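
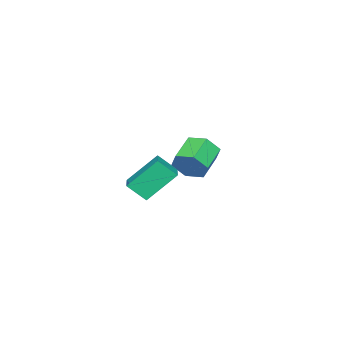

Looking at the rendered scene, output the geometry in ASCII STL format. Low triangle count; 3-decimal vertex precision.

solid 
facet normal -0.489 0.506 0.711
outer loop
vertex 2.973 -1.607 1.811
vertex 3.789 -1.08 1.998
vertex 2.693 -0.935 1.14
endloop
endfacet
facet normal -0.825 -0.533 -0.189
outer loop
vertex 3.491 -1.76 -0.018
vertex 2.973 -1.607 1.811
vertex 2.693 -0.935 1.14
endloop
endfacet
facet normal -0.489 0.506 0.710
outer loop
vertex 2.693 -0.935 1.14
vertex 3.789 -1.08 1.998
vertex 3.51 -0.408 1.327
endloop
endfacet
facet normal -0.282 0.679 -0.678
outer loop
vertex 3.51 -0.408 1.327
vertex 3.491 -1.76 -0.018
vertex 2.693 -0.935 1.14
endloop
endfacet
facet normal 0.283 -0.678 0.678
outer loop
vertex 2.973 -1.607 1.811
vertex 4.587 -1.905 0.84
vertex 3.789 -1.08 1.998
endloop
endfacet
facet normal -0.825 -0.532 -0.189
outer loop
vertex 3.77 -2.432 0.653
vertex 2.973 -1.607 1.811
vertex 3.491 -1.76 -0.018
endloop
endfacet
facet normal 0.283 -0.679 0.678
outer loop
vertex 3.77 -2.432 0.653
vertex 4.587 -1.905 0.84
vertex 2.973 -1.607 1.811
endloop
endfacet
facet normal 0.825 0.532 0.190
outer loop
vertex 3.789 -1.08 1.998
vertex 4.587 -1.905 0.84
vertex 3.51 -0.408 1.327
endloop
endfacet
facet normal -0.283 0.678 -0.678
outer loop
vertex 4.307 -1.233 0.169
vertex 3.491 -1.76 -0.018
vertex 3.51 -0.408 1.327
endloop
endfacet
facet normal 0.825 0.532 0.189
outer loop
vertex 3.51 -0.408 1.327
vertex 4.587 -1.905 0.84
vertex 4.307 -1.233 0.169
endloop
endfacet
facet normal 0.490 -0.506 -0.710
outer loop
vertex 4.307 -1.233 0.169
vertex 3.77 -2.432 0.653
vertex 3.491 -1.76 -0.018
endloop
endfacet
facet normal 0.489 -0.506 -0.711
outer loop
vertex 4.587 -1.905 0.84
vertex 3.77 -2.432 0.653
vertex 4.307 -1.233 0.169
endloop
endfacet
facet normal 0.919 0.123 -0.375
outer loop
vertex 0.064 -1.837 0.473
vertex -0.168 -2.17 -0.205
vertex -0.232 -1.388 -0.106
endloop
endfacet
facet normal 0.122 0.814 0.568
outer loop
vertex 0.064 -1.837 0.473
vertex -0.232 -1.388 -0.106
vertex -1.141 -1.998 0.963
endloop
endfacet
facet normal 0.123 0.814 0.568
outer loop
vertex -1.141 -1.998 0.963
vertex -0.232 -1.388 -0.106
vertex -1.436 -1.549 0.384
endloop
endfacet
facet normal -0.920 -0.123 0.373
outer loop
vertex -1.141 -1.998 0.963
vertex -1.436 -1.549 0.384
vertex -1.372 -2.33 0.285
endloop
endfacet
facet normal 0.920 0.123 -0.373
outer loop
vertex -0.232 -1.388 -0.106
vertex -0.168 -2.17 -0.205
vertex -0.463 -1.721 -0.784
endloop
endfacet
facet normal -0.263 0.898 -0.352
outer loop
vertex -0.232 -1.388 -0.106
vertex -0.463 -1.721 -0.784
vertex -1.436 -1.549 0.384
endloop
endfacet
facet normal -0.263 0.899 -0.351
outer loop
vertex -1.436 -1.549 0.384
vertex -0.463 -1.721 -0.784
vertex -1.668 -1.882 -0.294
endloop
endfacet
facet normal -0.919 -0.123 0.375
outer loop
vertex -1.436 -1.549 0.384
vertex -1.668 -1.882 -0.294
vertex -1.372 -2.33 0.285
endloop
endfacet
facet normal 0.920 0.123 -0.373
outer loop
vertex -0.463 -1.721 -0.784
vertex -0.168 -2.17 -0.205
vertex -0.399 -2.502 -0.883
endloop
endfacet
facet normal -0.385 0.085 -0.919
outer loop
vertex -0.463 -1.721 -0.784
vertex -0.399 -2.502 -0.883
vertex -1.668 -1.882 -0.294
endloop
endfacet
facet normal -0.385 0.085 -0.919
outer loop
vertex -1.668 -1.882 -0.294
vertex -0.399 -2.502 -0.883
vertex -1.604 -2.663 -0.393
endloop
endfacet
facet normal -0.919 -0.123 0.375
outer loop
vertex -1.668 -1.882 -0.294
vertex -1.604 -2.663 -0.393
vertex -1.372 -2.33 0.285
endloop
endfacet
facet normal 0.920 0.123 -0.373
outer loop
vertex -0.399 -2.502 -0.883
vertex -0.168 -2.17 -0.205
vertex -0.104 -2.951 -0.304
endloop
endfacet
facet normal -0.122 -0.814 -0.568
outer loop
vertex -0.399 -2.502 -0.883
vertex -0.104 -2.951 -0.304
vertex -1.604 -2.663 -0.393
endloop
endfacet
facet normal -0.122 -0.814 -0.568
outer loop
vertex -1.604 -2.663 -0.393
vertex -0.104 -2.951 -0.304
vertex -1.308 -3.112 0.186
endloop
endfacet
facet normal -0.919 -0.123 0.375
outer loop
vertex -1.604 -2.663 -0.393
vertex -1.308 -3.112 0.186
vertex -1.372 -2.33 0.285
endloop
endfacet
facet normal 0.919 0.123 -0.375
outer loop
vertex -0.104 -2.951 -0.304
vertex -0.168 -2.17 -0.205
vertex 0.128 -2.618 0.374
endloop
endfacet
facet normal 0.263 -0.899 0.351
outer loop
vertex -0.104 -2.951 -0.304
vertex 0.128 -2.618 0.374
vertex -1.308 -3.112 0.186
endloop
endfacet
facet normal 0.263 -0.898 0.352
outer loop
vertex -1.308 -3.112 0.186
vertex 0.128 -2.618 0.374
vertex -1.077 -2.779 0.864
endloop
endfacet
facet normal -0.920 -0.123 0.373
outer loop
vertex -1.308 -3.112 0.186
vertex -1.077 -2.779 0.864
vertex -1.372 -2.33 0.285
endloop
endfacet
facet normal 0.919 0.123 -0.375
outer loop
vertex 0.128 -2.618 0.374
vertex -0.168 -2.17 -0.205
vertex 0.064 -1.837 0.473
endloop
endfacet
facet normal 0.385 -0.085 0.919
outer loop
vertex 0.128 -2.618 0.374
vertex 0.064 -1.837 0.473
vertex -1.077 -2.779 0.864
endloop
endfacet
facet normal 0.385 -0.085 0.919
outer loop
vertex -1.077 -2.779 0.864
vertex 0.064 -1.837 0.473
vertex -1.141 -1.998 0.963
endloop
endfacet
facet normal -0.920 -0.123 0.373
outer loop
vertex -1.077 -2.779 0.864
vertex -1.141 -1.998 0.963
vertex -1.372 -2.33 0.285
endloop
endfacet

endsolid


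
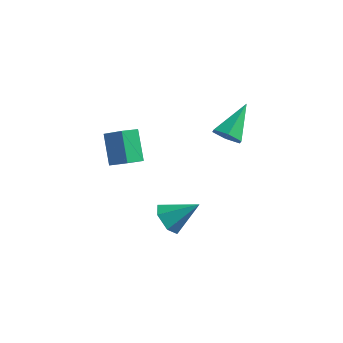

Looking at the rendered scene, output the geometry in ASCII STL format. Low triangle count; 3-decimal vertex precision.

solid 
facet normal -0.105 -0.810 -0.577
outer loop
vertex 3.4 1.554 1.573
vertex 3.106 2.042 0.942
vertex 3.939 1.888 1.007
endloop
endfacet
facet normal 0.759 -0.154 0.632
outer loop
vertex 3.4 1.554 1.573
vertex 3.939 1.888 1.007
vertex 3.334 3.798 2.198
endloop
endfacet
facet normal -0.104 -0.809 -0.579
outer loop
vertex 3.939 1.888 1.007
vertex 3.106 2.042 0.942
vertex 3.645 2.377 0.377
endloop
endfacet
facet normal 0.917 0.375 -0.136
outer loop
vertex 3.939 1.888 1.007
vertex 3.645 2.377 0.377
vertex 3.334 3.798 2.198
endloop
endfacet
facet normal -0.104 -0.809 -0.579
outer loop
vertex 3.645 2.377 0.377
vertex 3.106 2.042 0.942
vertex 2.812 2.531 0.312
endloop
endfacet
facet normal 0.191 0.789 -0.583
outer loop
vertex 3.645 2.377 0.377
vertex 2.812 2.531 0.312
vertex 3.334 3.798 2.198
endloop
endfacet
facet normal -0.106 -0.809 -0.578
outer loop
vertex 2.812 2.531 0.312
vertex 3.106 2.042 0.942
vertex 2.273 2.197 0.878
endloop
endfacet
facet normal -0.692 0.674 -0.261
outer loop
vertex 2.812 2.531 0.312
vertex 2.273 2.197 0.878
vertex 3.334 3.798 2.198
endloop
endfacet
facet normal -0.106 -0.809 -0.578
outer loop
vertex 2.273 2.197 0.878
vertex 3.106 2.042 0.942
vertex 2.567 1.708 1.508
endloop
endfacet
facet normal -0.849 0.144 0.508
outer loop
vertex 2.273 2.197 0.878
vertex 2.567 1.708 1.508
vertex 3.334 3.798 2.198
endloop
endfacet
facet normal -0.105 -0.810 -0.577
outer loop
vertex 2.567 1.708 1.508
vertex 3.106 2.042 0.942
vertex 3.4 1.554 1.573
endloop
endfacet
facet normal -0.124 -0.270 0.955
outer loop
vertex 2.567 1.708 1.508
vertex 3.4 1.554 1.573
vertex 3.334 3.798 2.198
endloop
endfacet
facet normal -0.715 -0.405 -0.570
outer loop
vertex 1.893 -0.881 -4.68
vertex 1.229 -0.602 -4.046
vertex 1.476 -0.021 -4.769
endloop
endfacet
facet normal 0.791 0.330 -0.516
outer loop
vertex 1.893 -0.881 -4.68
vertex 1.476 -0.021 -4.769
vertex 2.571 0.162 -2.974
endloop
endfacet
facet normal -0.714 -0.407 -0.570
outer loop
vertex 1.476 -0.021 -4.769
vertex 1.229 -0.602 -4.046
vertex 0.811 0.258 -4.136
endloop
endfacet
facet normal 0.195 0.957 -0.217
outer loop
vertex 1.476 -0.021 -4.769
vertex 0.811 0.258 -4.136
vertex 2.571 0.162 -2.974
endloop
endfacet
facet normal -0.714 -0.407 -0.570
outer loop
vertex 0.811 0.258 -4.136
vertex 1.229 -0.602 -4.046
vertex 0.564 -0.322 -3.412
endloop
endfacet
facet normal -0.306 0.791 0.529
outer loop
vertex 0.811 0.258 -4.136
vertex 0.564 -0.322 -3.412
vertex 2.571 0.162 -2.974
endloop
endfacet
facet normal -0.714 -0.406 -0.570
outer loop
vertex 0.564 -0.322 -3.412
vertex 1.229 -0.602 -4.046
vertex 0.981 -1.182 -3.322
endloop
endfacet
facet normal -0.213 -0.001 0.977
outer loop
vertex 0.564 -0.322 -3.412
vertex 0.981 -1.182 -3.322
vertex 2.571 0.162 -2.974
endloop
endfacet
facet normal -0.714 -0.406 -0.570
outer loop
vertex 0.981 -1.182 -3.322
vertex 1.229 -0.602 -4.046
vertex 1.646 -1.462 -3.956
endloop
endfacet
facet normal 0.382 -0.628 0.678
outer loop
vertex 0.981 -1.182 -3.322
vertex 1.646 -1.462 -3.956
vertex 2.571 0.162 -2.974
endloop
endfacet
facet normal -0.715 -0.406 -0.570
outer loop
vertex 1.646 -1.462 -3.956
vertex 1.229 -0.602 -4.046
vertex 1.893 -0.881 -4.68
endloop
endfacet
facet normal 0.884 -0.462 -0.069
outer loop
vertex 1.646 -1.462 -3.956
vertex 1.893 -0.881 -4.68
vertex 2.571 0.162 -2.974
endloop
endfacet
facet normal -0.768 0.230 -0.598
outer loop
vertex -1.464 -1.847 2.379
vertex -1.017 -1.081 2.1
vertex -0.707 -2.775 1.049
endloop
endfacet
facet normal -0.482 -0.823 0.300
outer loop
vertex 0.437 -3.119 1.94
vertex -1.464 -1.847 2.379
vertex -0.707 -2.775 1.049
endloop
endfacet
facet normal -0.767 0.231 -0.598
outer loop
vertex -0.707 -2.775 1.049
vertex -1.017 -1.081 2.1
vertex -0.259 -2.009 0.77
endloop
endfacet
facet normal 0.423 -0.518 -0.743
outer loop
vertex -0.259 -2.009 0.77
vertex 0.437 -3.119 1.94
vertex -0.707 -2.775 1.049
endloop
endfacet
facet normal -0.423 0.518 0.743
outer loop
vertex -1.464 -1.847 2.379
vertex 0.127 -1.425 2.991
vertex -1.017 -1.081 2.1
endloop
endfacet
facet normal -0.482 -0.823 0.300
outer loop
vertex -0.321 -2.191 3.27
vertex -1.464 -1.847 2.379
vertex 0.437 -3.119 1.94
endloop
endfacet
facet normal -0.423 0.518 0.743
outer loop
vertex -0.321 -2.191 3.27
vertex 0.127 -1.425 2.991
vertex -1.464 -1.847 2.379
endloop
endfacet
facet normal 0.481 0.823 -0.300
outer loop
vertex -1.017 -1.081 2.1
vertex 0.127 -1.425 2.991
vertex -0.259 -2.009 0.77
endloop
endfacet
facet normal 0.424 -0.518 -0.743
outer loop
vertex 0.884 -2.353 1.661
vertex 0.437 -3.119 1.94
vertex -0.259 -2.009 0.77
endloop
endfacet
facet normal 0.482 0.823 -0.300
outer loop
vertex -0.259 -2.009 0.77
vertex 0.127 -1.425 2.991
vertex 0.884 -2.353 1.661
endloop
endfacet
facet normal 0.768 -0.230 0.598
outer loop
vertex 0.884 -2.353 1.661
vertex -0.321 -2.191 3.27
vertex 0.437 -3.119 1.94
endloop
endfacet
facet normal 0.767 -0.231 0.598
outer loop
vertex 0.127 -1.425 2.991
vertex -0.321 -2.191 3.27
vertex 0.884 -2.353 1.661
endloop
endfacet

endsolid


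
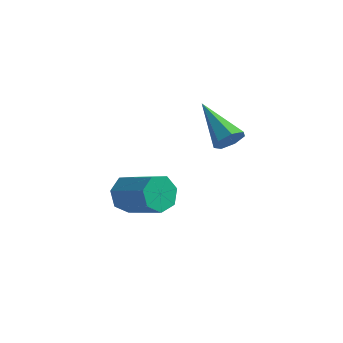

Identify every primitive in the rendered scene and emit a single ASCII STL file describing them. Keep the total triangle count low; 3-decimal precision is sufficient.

solid 
facet normal 0.754 -0.450 -0.479
outer loop
vertex 0.078 0.416 1.509
vertex -0.128 0.71 0.908
vertex 0.322 0.958 1.384
endloop
endfacet
facet normal 0.290 0.089 0.953
outer loop
vertex 0.078 0.416 1.509
vertex 0.322 0.958 1.384
vertex -1.772 1.69 1.952
endloop
endfacet
facet normal 0.754 -0.450 -0.478
outer loop
vertex 0.322 0.958 1.384
vertex -0.128 0.71 0.908
vertex 0.227 1.313 0.9
endloop
endfacet
facet normal 0.403 0.774 0.489
outer loop
vertex 0.322 0.958 1.384
vertex 0.227 1.313 0.9
vertex -1.772 1.69 1.952
endloop
endfacet
facet normal 0.754 -0.450 -0.479
outer loop
vertex 0.227 1.313 0.9
vertex -0.128 0.71 0.908
vertex -0.135 1.214 0.423
endloop
endfacet
facet normal 0.055 0.969 -0.243
outer loop
vertex 0.227 1.313 0.9
vertex -0.135 1.214 0.423
vertex -1.772 1.69 1.952
endloop
endfacet
facet normal 0.753 -0.450 -0.479
outer loop
vertex -0.135 1.214 0.423
vertex -0.128 0.71 0.908
vertex -0.492 0.736 0.311
endloop
endfacet
facet normal -0.492 0.529 -0.691
outer loop
vertex -0.135 1.214 0.423
vertex -0.492 0.736 0.311
vertex -1.772 1.69 1.952
endloop
endfacet
facet normal 0.754 -0.449 -0.479
outer loop
vertex -0.492 0.736 0.311
vertex -0.128 0.71 0.908
vertex -0.575 0.237 0.648
endloop
endfacet
facet normal -0.827 -0.214 -0.520
outer loop
vertex -0.492 0.736 0.311
vertex -0.575 0.237 0.648
vertex -1.772 1.69 1.952
endloop
endfacet
facet normal 0.754 -0.450 -0.478
outer loop
vertex -0.575 0.237 0.648
vertex -0.128 0.71 0.908
vertex -0.321 0.095 1.182
endloop
endfacet
facet normal -0.696 -0.703 0.144
outer loop
vertex -0.575 0.237 0.648
vertex -0.321 0.095 1.182
vertex -1.772 1.69 1.952
endloop
endfacet
facet normal 0.754 -0.450 -0.479
outer loop
vertex -0.321 0.095 1.182
vertex -0.128 0.71 0.908
vertex 0.078 0.416 1.509
endloop
endfacet
facet normal -0.199 -0.567 0.799
outer loop
vertex -0.321 0.095 1.182
vertex 0.078 0.416 1.509
vertex -1.772 1.69 1.952
endloop
endfacet
facet normal -0.857 0.250 -0.450
outer loop
vertex -4.424 0.535 -4.579
vertex -4.688 0.98 -3.83
vertex -4.221 1.297 -4.543
endloop
endfacet
facet normal 0.445 -0.077 -0.892
outer loop
vertex -4.424 0.535 -4.579
vertex -4.221 1.297 -4.543
vertex -2.709 0.036 -3.68
endloop
endfacet
facet normal 0.445 -0.077 -0.892
outer loop
vertex -2.709 0.036 -3.68
vertex -4.221 1.297 -4.543
vertex -2.506 0.798 -3.644
endloop
endfacet
facet normal 0.858 -0.250 0.449
outer loop
vertex -2.709 0.036 -3.68
vertex -2.506 0.798 -3.644
vertex -2.972 0.48 -2.93
endloop
endfacet
facet normal -0.857 0.250 -0.450
outer loop
vertex -4.221 1.297 -4.543
vertex -4.688 0.98 -3.83
vertex -4.369 1.82 -3.971
endloop
endfacet
facet normal 0.479 0.706 -0.522
outer loop
vertex -4.221 1.297 -4.543
vertex -4.369 1.82 -3.971
vertex -2.506 0.798 -3.644
endloop
endfacet
facet normal 0.479 0.706 -0.521
outer loop
vertex -2.506 0.798 -3.644
vertex -4.369 1.82 -3.971
vertex -2.654 1.321 -3.071
endloop
endfacet
facet normal 0.858 -0.249 0.449
outer loop
vertex -2.506 0.798 -3.644
vertex -2.654 1.321 -3.071
vertex -2.972 0.48 -2.93
endloop
endfacet
facet normal -0.858 0.250 -0.449
outer loop
vertex -4.369 1.82 -3.971
vertex -4.688 0.98 -3.83
vertex -4.757 1.71 -3.292
endloop
endfacet
facet normal 0.152 0.958 0.242
outer loop
vertex -4.369 1.82 -3.971
vertex -4.757 1.71 -3.292
vertex -2.654 1.321 -3.071
endloop
endfacet
facet normal 0.152 0.958 0.242
outer loop
vertex -2.654 1.321 -3.071
vertex -4.757 1.71 -3.292
vertex -3.042 1.211 -2.392
endloop
endfacet
facet normal 0.858 -0.249 0.450
outer loop
vertex -2.654 1.321 -3.071
vertex -3.042 1.211 -2.392
vertex -2.972 0.48 -2.93
endloop
endfacet
facet normal -0.858 0.250 -0.449
outer loop
vertex -4.757 1.71 -3.292
vertex -4.688 0.98 -3.83
vertex -5.093 1.05 -3.018
endloop
endfacet
facet normal -0.290 0.489 0.823
outer loop
vertex -4.757 1.71 -3.292
vertex -5.093 1.05 -3.018
vertex -3.042 1.211 -2.392
endloop
endfacet
facet normal -0.290 0.488 0.824
outer loop
vertex -3.042 1.211 -2.392
vertex -5.093 1.05 -3.018
vertex -3.377 0.551 -2.119
endloop
endfacet
facet normal 0.858 -0.249 0.450
outer loop
vertex -3.042 1.211 -2.392
vertex -3.377 0.551 -2.119
vertex -2.972 0.48 -2.93
endloop
endfacet
facet normal -0.858 0.249 -0.449
outer loop
vertex -5.093 1.05 -3.018
vertex -4.688 0.98 -3.83
vertex -5.123 0.337 -3.355
endloop
endfacet
facet normal -0.513 -0.349 0.784
outer loop
vertex -5.093 1.05 -3.018
vertex -5.123 0.337 -3.355
vertex -3.377 0.551 -2.119
endloop
endfacet
facet normal -0.513 -0.349 0.785
outer loop
vertex -3.377 0.551 -2.119
vertex -5.123 0.337 -3.355
vertex -3.408 -0.162 -2.456
endloop
endfacet
facet normal 0.857 -0.250 0.450
outer loop
vertex -3.377 0.551 -2.119
vertex -3.408 -0.162 -2.456
vertex -2.972 0.48 -2.93
endloop
endfacet
facet normal -0.858 0.249 -0.449
outer loop
vertex -5.123 0.337 -3.355
vertex -4.688 0.98 -3.83
vertex -4.826 0.107 -4.05
endloop
endfacet
facet normal -0.350 -0.924 0.156
outer loop
vertex -5.123 0.337 -3.355
vertex -4.826 0.107 -4.05
vertex -3.408 -0.162 -2.456
endloop
endfacet
facet normal -0.350 -0.924 0.156
outer loop
vertex -3.408 -0.162 -2.456
vertex -4.826 0.107 -4.05
vertex -3.111 -0.392 -3.151
endloop
endfacet
facet normal 0.857 -0.251 0.449
outer loop
vertex -3.408 -0.162 -2.456
vertex -3.111 -0.392 -3.151
vertex -2.972 0.48 -2.93
endloop
endfacet
facet normal -0.858 0.249 -0.450
outer loop
vertex -4.826 0.107 -4.05
vertex -4.688 0.98 -3.83
vertex -4.424 0.535 -4.579
endloop
endfacet
facet normal 0.076 -0.803 -0.591
outer loop
vertex -4.826 0.107 -4.05
vertex -4.424 0.535 -4.579
vertex -3.111 -0.392 -3.151
endloop
endfacet
facet normal 0.076 -0.803 -0.591
outer loop
vertex -3.111 -0.392 -3.151
vertex -4.424 0.535 -4.579
vertex -2.709 0.036 -3.68
endloop
endfacet
facet normal 0.858 -0.251 0.449
outer loop
vertex -3.111 -0.392 -3.151
vertex -2.709 0.036 -3.68
vertex -2.972 0.48 -2.93
endloop
endfacet

endsolid


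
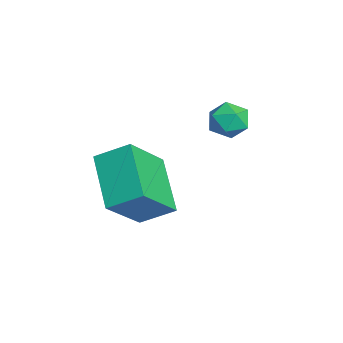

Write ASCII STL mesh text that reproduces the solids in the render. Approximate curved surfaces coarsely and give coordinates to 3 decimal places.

solid 
facet normal -0.599 0.451 0.661
outer loop
vertex 0.773 1.014 -3.159
vertex 1.14 0.798 -2.679
vertex 1.267 1.365 -2.951
endloop
endfacet
facet normal -0.591 0.806 0.043
outer loop
vertex 0.773 1.014 -3.159
vertex 1.267 1.365 -2.951
vertex 1.152 1.314 -3.58
endloop
endfacet
facet normal -0.806 0.358 -0.470
outer loop
vertex 0.773 1.014 -3.159
vertex 1.152 1.314 -3.58
vertex 0.954 0.715 -3.697
endloop
endfacet
facet normal -0.948 -0.271 -0.168
outer loop
vertex 0.773 1.014 -3.159
vertex 0.954 0.715 -3.697
vertex 0.946 0.397 -3.14
endloop
endfacet
facet normal -0.820 -0.214 0.531
outer loop
vertex 0.773 1.014 -3.159
vertex 0.946 0.397 -3.14
vertex 1.14 0.798 -2.679
endloop
endfacet
facet normal 0.086 0.992 -0.096
outer loop
vertex 1.152 1.314 -3.58
vertex 1.267 1.365 -2.951
vertex 1.754 1.283 -3.36
endloop
endfacet
facet normal 0.070 0.419 0.905
outer loop
vertex 1.267 1.365 -2.951
vertex 1.14 0.798 -2.679
vertex 1.746 0.965 -2.803
endloop
endfacet
facet normal -0.288 -0.659 0.695
outer loop
vertex 1.14 0.798 -2.679
vertex 0.946 0.397 -3.14
vertex 1.548 0.366 -2.92
endloop
endfacet
facet normal -0.493 -0.752 -0.437
outer loop
vertex 0.946 0.397 -3.14
vertex 0.954 0.715 -3.697
vertex 1.433 0.315 -3.549
endloop
endfacet
facet normal -0.263 0.268 -0.927
outer loop
vertex 0.954 0.715 -3.697
vertex 1.152 1.314 -3.58
vertex 1.56 0.882 -3.821
endloop
endfacet
facet normal 0.948 0.271 0.168
outer loop
vertex 1.927 0.666 -3.341
vertex 1.754 1.283 -3.36
vertex 1.746 0.965 -2.803
endloop
endfacet
facet normal 0.806 -0.358 0.470
outer loop
vertex 1.927 0.666 -3.341
vertex 1.746 0.965 -2.803
vertex 1.548 0.366 -2.92
endloop
endfacet
facet normal 0.591 -0.806 -0.043
outer loop
vertex 1.927 0.666 -3.341
vertex 1.548 0.366 -2.92
vertex 1.433 0.315 -3.549
endloop
endfacet
facet normal 0.599 -0.451 -0.661
outer loop
vertex 1.927 0.666 -3.341
vertex 1.433 0.315 -3.549
vertex 1.56 0.882 -3.821
endloop
endfacet
facet normal 0.820 0.214 -0.531
outer loop
vertex 1.927 0.666 -3.341
vertex 1.56 0.882 -3.821
vertex 1.754 1.283 -3.36
endloop
endfacet
facet normal 0.493 0.752 0.437
outer loop
vertex 1.746 0.965 -2.803
vertex 1.754 1.283 -3.36
vertex 1.267 1.365 -2.951
endloop
endfacet
facet normal 0.263 -0.268 0.927
outer loop
vertex 1.548 0.366 -2.92
vertex 1.746 0.965 -2.803
vertex 1.14 0.798 -2.679
endloop
endfacet
facet normal -0.086 -0.992 0.096
outer loop
vertex 1.433 0.315 -3.549
vertex 1.548 0.366 -2.92
vertex 0.946 0.397 -3.14
endloop
endfacet
facet normal -0.070 -0.419 -0.905
outer loop
vertex 1.56 0.882 -3.821
vertex 1.433 0.315 -3.549
vertex 0.954 0.715 -3.697
endloop
endfacet
facet normal 0.288 0.659 -0.695
outer loop
vertex 1.754 1.283 -3.36
vertex 1.56 0.882 -3.821
vertex 1.152 1.314 -3.58
endloop
endfacet
facet normal -0.489 0.546 -0.680
outer loop
vertex 2.688 -1.076 -3.801
vertex 4.181 -0.935 -4.76
vertex 2.429 -1.977 -4.338
endloop
endfacet
facet normal -0.839 -0.079 0.538
outer loop
vertex 3.259 -2.905 -3.18
vertex 2.688 -1.076 -3.801
vertex 2.429 -1.977 -4.338
endloop
endfacet
facet normal -0.488 0.546 -0.681
outer loop
vertex 2.429 -1.977 -4.338
vertex 4.181 -0.935 -4.76
vertex 3.922 -1.836 -5.296
endloop
endfacet
facet normal -0.240 -0.834 -0.497
outer loop
vertex 3.922 -1.836 -5.296
vertex 3.259 -2.905 -3.18
vertex 2.429 -1.977 -4.338
endloop
endfacet
facet normal 0.240 0.834 0.496
outer loop
vertex 2.688 -1.076 -3.801
vertex 5.011 -1.863 -3.602
vertex 4.181 -0.935 -4.76
endloop
endfacet
facet normal -0.839 -0.079 0.538
outer loop
vertex 3.518 -2.004 -2.644
vertex 2.688 -1.076 -3.801
vertex 3.259 -2.905 -3.18
endloop
endfacet
facet normal 0.240 0.834 0.497
outer loop
vertex 3.518 -2.004 -2.644
vertex 5.011 -1.863 -3.602
vertex 2.688 -1.076 -3.801
endloop
endfacet
facet normal 0.839 0.079 -0.538
outer loop
vertex 4.181 -0.935 -4.76
vertex 5.011 -1.863 -3.602
vertex 3.922 -1.836 -5.296
endloop
endfacet
facet normal -0.240 -0.834 -0.497
outer loop
vertex 4.752 -2.764 -4.139
vertex 3.259 -2.905 -3.18
vertex 3.922 -1.836 -5.296
endloop
endfacet
facet normal 0.839 0.080 -0.538
outer loop
vertex 3.922 -1.836 -5.296
vertex 5.011 -1.863 -3.602
vertex 4.752 -2.764 -4.139
endloop
endfacet
facet normal 0.489 -0.546 0.681
outer loop
vertex 4.752 -2.764 -4.139
vertex 3.518 -2.004 -2.644
vertex 3.259 -2.905 -3.18
endloop
endfacet
facet normal 0.488 -0.546 0.681
outer loop
vertex 5.011 -1.863 -3.602
vertex 3.518 -2.004 -2.644
vertex 4.752 -2.764 -4.139
endloop
endfacet

endsolid


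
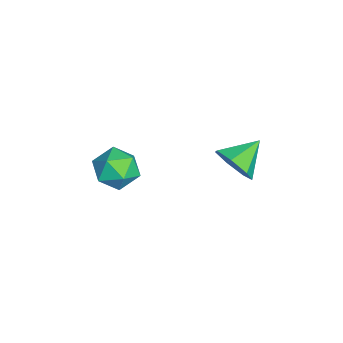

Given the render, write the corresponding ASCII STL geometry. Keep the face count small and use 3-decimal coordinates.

solid 
facet normal 0.585 -0.672 -0.454
outer loop
vertex 0.05 2.158 -0.663
vertex -0.479 2.252 -1.483
vertex 0.315 2.756 -1.206
endloop
endfacet
facet normal 0.351 0.539 0.765
outer loop
vertex 0.05 2.158 -0.663
vertex 0.315 2.756 -1.206
vertex -1.361 3.268 -0.797
endloop
endfacet
facet normal 0.585 -0.672 -0.454
outer loop
vertex 0.315 2.756 -1.206
vertex -0.479 2.252 -1.483
vertex -0.017 2.975 -1.958
endloop
endfacet
facet normal 0.319 0.938 0.132
outer loop
vertex 0.315 2.756 -1.206
vertex -0.017 2.975 -1.958
vertex -1.361 3.268 -0.797
endloop
endfacet
facet normal 0.585 -0.672 -0.454
outer loop
vertex -0.017 2.975 -1.958
vertex -0.479 2.252 -1.483
vertex -0.697 2.65 -2.352
endloop
endfacet
facet normal -0.176 0.887 -0.428
outer loop
vertex -0.017 2.975 -1.958
vertex -0.697 2.65 -2.352
vertex -1.361 3.268 -0.797
endloop
endfacet
facet normal 0.584 -0.673 -0.455
outer loop
vertex -0.697 2.65 -2.352
vertex -0.479 2.252 -1.483
vertex -1.213 2.026 -2.091
endloop
endfacet
facet normal -0.761 0.423 -0.493
outer loop
vertex -0.697 2.65 -2.352
vertex -1.213 2.026 -2.091
vertex -1.361 3.268 -0.797
endloop
endfacet
facet normal 0.584 -0.672 -0.455
outer loop
vertex -1.213 2.026 -2.091
vertex -0.479 2.252 -1.483
vertex -1.176 1.572 -1.373
endloop
endfacet
facet normal -0.995 -0.104 -0.014
outer loop
vertex -1.213 2.026 -2.091
vertex -1.176 1.572 -1.373
vertex -1.361 3.268 -0.797
endloop
endfacet
facet normal 0.584 -0.673 -0.454
outer loop
vertex -1.176 1.572 -1.373
vertex -0.479 2.252 -1.483
vertex -0.614 1.631 -0.737
endloop
endfacet
facet normal -0.702 -0.297 0.648
outer loop
vertex -1.176 1.572 -1.373
vertex -0.614 1.631 -0.737
vertex -1.361 3.268 -0.797
endloop
endfacet
facet normal 0.584 -0.673 -0.454
outer loop
vertex -0.614 1.631 -0.737
vertex -0.479 2.252 -1.483
vertex 0.05 2.158 -0.663
endloop
endfacet
facet normal -0.103 -0.010 0.995
outer loop
vertex -0.614 1.631 -0.737
vertex 0.05 2.158 -0.663
vertex -1.361 3.268 -0.797
endloop
endfacet
facet normal -0.083 0.078 0.993
outer loop
vertex -0.036 -1.515 -0.659
vertex -0.711 -2.28 -0.656
vertex 0.285 -2.477 -0.557
endloop
endfacet
facet normal 0.569 0.272 0.776
outer loop
vertex -0.036 -1.515 -0.659
vertex 0.285 -2.477 -0.557
vertex 0.796 -1.83 -1.158
endloop
endfacet
facet normal 0.495 0.810 0.314
outer loop
vertex -0.036 -1.515 -0.659
vertex 0.796 -1.83 -1.158
vertex 0.115 -1.232 -1.627
endloop
endfacet
facet normal -0.201 0.948 0.246
outer loop
vertex -0.036 -1.515 -0.659
vertex 0.115 -1.232 -1.627
vertex -0.816 -1.51 -1.317
endloop
endfacet
facet normal -0.558 0.495 0.666
outer loop
vertex -0.036 -1.515 -0.659
vertex -0.816 -1.51 -1.317
vertex -0.711 -2.28 -0.656
endloop
endfacet
facet normal 0.859 -0.280 0.429
outer loop
vertex 0.796 -1.83 -1.158
vertex 0.285 -2.477 -0.557
vertex 0.636 -2.79 -1.463
endloop
endfacet
facet normal -0.195 -0.595 0.780
outer loop
vertex 0.285 -2.477 -0.557
vertex -0.711 -2.28 -0.656
vertex -0.295 -3.068 -1.153
endloop
endfacet
facet normal -0.965 0.082 0.249
outer loop
vertex -0.711 -2.28 -0.656
vertex -0.816 -1.51 -1.317
vertex -0.976 -2.47 -1.622
endloop
endfacet
facet normal -0.387 0.815 -0.431
outer loop
vertex -0.816 -1.51 -1.317
vertex 0.115 -1.232 -1.627
vertex -0.465 -1.823 -2.223
endloop
endfacet
facet normal 0.740 0.592 -0.319
outer loop
vertex 0.115 -1.232 -1.627
vertex 0.796 -1.83 -1.158
vertex 0.531 -2.02 -2.124
endloop
endfacet
facet normal 0.201 -0.948 -0.246
outer loop
vertex -0.144 -2.785 -2.121
vertex 0.636 -2.79 -1.463
vertex -0.295 -3.068 -1.153
endloop
endfacet
facet normal -0.495 -0.810 -0.314
outer loop
vertex -0.144 -2.785 -2.121
vertex -0.295 -3.068 -1.153
vertex -0.976 -2.47 -1.622
endloop
endfacet
facet normal -0.569 -0.272 -0.776
outer loop
vertex -0.144 -2.785 -2.121
vertex -0.976 -2.47 -1.622
vertex -0.465 -1.823 -2.223
endloop
endfacet
facet normal 0.083 -0.078 -0.993
outer loop
vertex -0.144 -2.785 -2.121
vertex -0.465 -1.823 -2.223
vertex 0.531 -2.02 -2.124
endloop
endfacet
facet normal 0.558 -0.495 -0.666
outer loop
vertex -0.144 -2.785 -2.121
vertex 0.531 -2.02 -2.124
vertex 0.636 -2.79 -1.463
endloop
endfacet
facet normal 0.387 -0.815 0.431
outer loop
vertex -0.295 -3.068 -1.153
vertex 0.636 -2.79 -1.463
vertex 0.285 -2.477 -0.557
endloop
endfacet
facet normal -0.740 -0.592 0.319
outer loop
vertex -0.976 -2.47 -1.622
vertex -0.295 -3.068 -1.153
vertex -0.711 -2.28 -0.656
endloop
endfacet
facet normal -0.859 0.280 -0.429
outer loop
vertex -0.465 -1.823 -2.223
vertex -0.976 -2.47 -1.622
vertex -0.816 -1.51 -1.317
endloop
endfacet
facet normal 0.195 0.595 -0.780
outer loop
vertex 0.531 -2.02 -2.124
vertex -0.465 -1.823 -2.223
vertex 0.115 -1.232 -1.627
endloop
endfacet
facet normal 0.965 -0.082 -0.249
outer loop
vertex 0.636 -2.79 -1.463
vertex 0.531 -2.02 -2.124
vertex 0.796 -1.83 -1.158
endloop
endfacet

endsolid


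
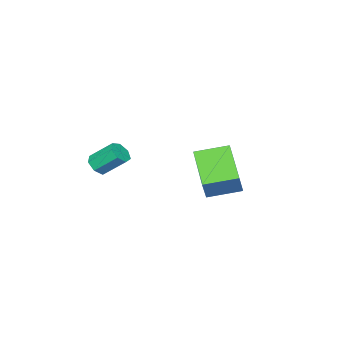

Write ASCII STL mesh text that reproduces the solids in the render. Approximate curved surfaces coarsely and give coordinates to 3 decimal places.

solid 
facet normal 0.319 -0.684 -0.656
outer loop
vertex 1.59 -3.937 0.301
vertex 1.166 -3.871 0.026
vertex 1.611 -3.626 -0.013
endloop
endfacet
facet normal 0.947 0.194 0.255
outer loop
vertex 1.59 -3.937 0.301
vertex 1.611 -3.626 -0.013
vertex 1.219 -3.135 1.068
endloop
endfacet
facet normal 0.947 0.194 0.255
outer loop
vertex 1.219 -3.135 1.068
vertex 1.611 -3.626 -0.013
vertex 1.24 -2.825 0.754
endloop
endfacet
facet normal -0.316 0.686 0.656
outer loop
vertex 1.219 -3.135 1.068
vertex 1.24 -2.825 0.754
vertex 0.794 -3.069 0.794
endloop
endfacet
facet normal 0.320 -0.685 -0.655
outer loop
vertex 1.611 -3.626 -0.013
vertex 1.166 -3.871 0.026
vertex 1.297 -3.5 -0.298
endloop
endfacet
facet normal 0.628 0.670 -0.396
outer loop
vertex 1.611 -3.626 -0.013
vertex 1.297 -3.5 -0.298
vertex 1.24 -2.825 0.754
endloop
endfacet
facet normal 0.629 0.669 -0.395
outer loop
vertex 1.24 -2.825 0.754
vertex 1.297 -3.5 -0.298
vertex 0.926 -2.698 0.469
endloop
endfacet
facet normal -0.317 0.686 0.655
outer loop
vertex 1.24 -2.825 0.754
vertex 0.926 -2.698 0.469
vertex 0.794 -3.069 0.794
endloop
endfacet
facet normal 0.317 -0.685 -0.656
outer loop
vertex 1.297 -3.5 -0.298
vertex 1.166 -3.871 0.026
vertex 0.884 -3.653 -0.338
endloop
endfacet
facet normal -0.165 0.641 -0.750
outer loop
vertex 1.297 -3.5 -0.298
vertex 0.884 -3.653 -0.338
vertex 0.926 -2.698 0.469
endloop
endfacet
facet normal -0.164 0.641 -0.750
outer loop
vertex 0.926 -2.698 0.469
vertex 0.884 -3.653 -0.338
vertex 0.512 -2.851 0.429
endloop
endfacet
facet normal -0.317 0.686 0.655
outer loop
vertex 0.926 -2.698 0.469
vertex 0.512 -2.851 0.429
vertex 0.794 -3.069 0.794
endloop
endfacet
facet normal 0.317 -0.685 -0.656
outer loop
vertex 0.884 -3.653 -0.338
vertex 1.166 -3.871 0.026
vertex 0.683 -3.97 -0.104
endloop
endfacet
facet normal -0.832 0.130 -0.539
outer loop
vertex 0.884 -3.653 -0.338
vertex 0.683 -3.97 -0.104
vertex 0.512 -2.851 0.429
endloop
endfacet
facet normal -0.832 0.130 -0.539
outer loop
vertex 0.512 -2.851 0.429
vertex 0.683 -3.97 -0.104
vertex 0.311 -3.168 0.663
endloop
endfacet
facet normal -0.318 0.685 0.655
outer loop
vertex 0.512 -2.851 0.429
vertex 0.311 -3.168 0.663
vertex 0.794 -3.069 0.794
endloop
endfacet
facet normal 0.317 -0.686 -0.655
outer loop
vertex 0.683 -3.97 -0.104
vertex 1.166 -3.871 0.026
vertex 0.845 -4.212 0.228
endloop
endfacet
facet normal -0.874 -0.479 0.077
outer loop
vertex 0.683 -3.97 -0.104
vertex 0.845 -4.212 0.228
vertex 0.311 -3.168 0.663
endloop
endfacet
facet normal -0.874 -0.480 0.078
outer loop
vertex 0.311 -3.168 0.663
vertex 0.845 -4.212 0.228
vertex 0.474 -3.411 0.995
endloop
endfacet
facet normal -0.318 0.684 0.657
outer loop
vertex 0.311 -3.168 0.663
vertex 0.474 -3.411 0.995
vertex 0.794 -3.069 0.794
endloop
endfacet
facet normal 0.317 -0.686 -0.655
outer loop
vertex 0.845 -4.212 0.228
vertex 1.166 -3.871 0.026
vertex 1.249 -4.198 0.409
endloop
endfacet
facet normal -0.259 -0.728 0.635
outer loop
vertex 0.845 -4.212 0.228
vertex 1.249 -4.198 0.409
vertex 0.474 -3.411 0.995
endloop
endfacet
facet normal -0.258 -0.727 0.636
outer loop
vertex 0.474 -3.411 0.995
vertex 1.249 -4.198 0.409
vertex 0.878 -3.396 1.176
endloop
endfacet
facet normal -0.319 0.684 0.656
outer loop
vertex 0.474 -3.411 0.995
vertex 0.878 -3.396 1.176
vertex 0.794 -3.069 0.794
endloop
endfacet
facet normal 0.318 -0.686 -0.655
outer loop
vertex 1.249 -4.198 0.409
vertex 1.166 -3.871 0.026
vertex 1.59 -3.937 0.301
endloop
endfacet
facet normal 0.554 -0.427 0.715
outer loop
vertex 1.249 -4.198 0.409
vertex 1.59 -3.937 0.301
vertex 0.878 -3.396 1.176
endloop
endfacet
facet normal 0.554 -0.427 0.715
outer loop
vertex 0.878 -3.396 1.176
vertex 1.59 -3.937 0.301
vertex 1.219 -3.135 1.068
endloop
endfacet
facet normal -0.317 0.685 0.656
outer loop
vertex 0.878 -3.396 1.176
vertex 1.219 -3.135 1.068
vertex 0.794 -3.069 0.794
endloop
endfacet
facet normal -0.689 0.693 0.212
outer loop
vertex -4.092 -2.032 -0.262
vertex -2.941 -0.62 -1.135
vertex -4.544 -2.21 -1.148
endloop
endfacet
facet normal -0.570 -0.699 0.431
outer loop
vertex -3.579 -3.18 -1.445
vertex -4.092 -2.032 -0.262
vertex -4.544 -2.21 -1.148
endloop
endfacet
facet normal -0.689 0.693 0.213
outer loop
vertex -4.544 -2.21 -1.148
vertex -2.941 -0.62 -1.135
vertex -3.393 -0.798 -2.02
endloop
endfacet
facet normal -0.447 -0.177 -0.877
outer loop
vertex -3.393 -0.798 -2.02
vertex -3.579 -3.18 -1.445
vertex -4.544 -2.21 -1.148
endloop
endfacet
facet normal 0.448 0.177 0.877
outer loop
vertex -4.092 -2.032 -0.262
vertex -1.976 -1.59 -1.432
vertex -2.941 -0.62 -1.135
endloop
endfacet
facet normal -0.570 -0.699 0.432
outer loop
vertex -3.127 -3.002 -0.56
vertex -4.092 -2.032 -0.262
vertex -3.579 -3.18 -1.445
endloop
endfacet
facet normal 0.448 0.176 0.877
outer loop
vertex -3.127 -3.002 -0.56
vertex -1.976 -1.59 -1.432
vertex -4.092 -2.032 -0.262
endloop
endfacet
facet normal 0.570 0.699 -0.432
outer loop
vertex -2.941 -0.62 -1.135
vertex -1.976 -1.59 -1.432
vertex -3.393 -0.798 -2.02
endloop
endfacet
facet normal -0.448 -0.177 -0.876
outer loop
vertex -2.428 -1.768 -2.318
vertex -3.579 -3.18 -1.445
vertex -3.393 -0.798 -2.02
endloop
endfacet
facet normal 0.570 0.699 -0.431
outer loop
vertex -3.393 -0.798 -2.02
vertex -1.976 -1.59 -1.432
vertex -2.428 -1.768 -2.318
endloop
endfacet
facet normal 0.689 -0.693 -0.212
outer loop
vertex -2.428 -1.768 -2.318
vertex -3.127 -3.002 -0.56
vertex -3.579 -3.18 -1.445
endloop
endfacet
facet normal 0.689 -0.693 -0.212
outer loop
vertex -1.976 -1.59 -1.432
vertex -3.127 -3.002 -0.56
vertex -2.428 -1.768 -2.318
endloop
endfacet

endsolid


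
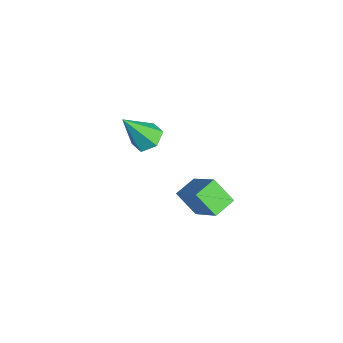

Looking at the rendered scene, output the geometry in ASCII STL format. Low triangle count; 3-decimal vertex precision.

solid 
facet normal -0.064 0.546 -0.835
outer loop
vertex -2.905 0.852 -2.488
vertex -3.469 1.22 -2.204
vertex -2.787 1.459 -2.1
endloop
endfacet
facet normal 0.952 -0.274 0.139
outer loop
vertex -2.905 0.852 -2.488
vertex -2.787 1.459 -2.1
vertex -3.351 0.22 -0.676
endloop
endfacet
facet normal -0.064 0.546 -0.835
outer loop
vertex -2.787 1.459 -2.1
vertex -3.469 1.22 -2.204
vertex -3.35 1.827 -1.816
endloop
endfacet
facet normal 0.620 0.454 0.640
outer loop
vertex -2.787 1.459 -2.1
vertex -3.35 1.827 -1.816
vertex -3.351 0.22 -0.676
endloop
endfacet
facet normal -0.064 0.546 -0.835
outer loop
vertex -3.35 1.827 -1.816
vertex -3.469 1.22 -2.204
vertex -4.032 1.587 -1.921
endloop
endfacet
facet normal -0.313 0.550 0.775
outer loop
vertex -3.35 1.827 -1.816
vertex -4.032 1.587 -1.921
vertex -3.351 0.22 -0.676
endloop
endfacet
facet normal -0.065 0.545 -0.836
outer loop
vertex -4.032 1.587 -1.921
vertex -3.469 1.22 -2.204
vertex -4.15 0.98 -2.308
endloop
endfacet
facet normal -0.910 -0.083 0.407
outer loop
vertex -4.032 1.587 -1.921
vertex -4.15 0.98 -2.308
vertex -3.351 0.22 -0.676
endloop
endfacet
facet normal -0.065 0.546 -0.835
outer loop
vertex -4.15 0.98 -2.308
vertex -3.469 1.22 -2.204
vertex -3.587 0.613 -2.592
endloop
endfacet
facet normal -0.577 -0.811 -0.095
outer loop
vertex -4.15 0.98 -2.308
vertex -3.587 0.613 -2.592
vertex -3.351 0.22 -0.676
endloop
endfacet
facet normal -0.064 0.546 -0.835
outer loop
vertex -3.587 0.613 -2.592
vertex -3.469 1.22 -2.204
vertex -2.905 0.852 -2.488
endloop
endfacet
facet normal 0.353 -0.907 -0.230
outer loop
vertex -3.587 0.613 -2.592
vertex -2.905 0.852 -2.488
vertex -3.351 0.22 -0.676
endloop
endfacet
facet normal -0.703 -0.230 -0.673
outer loop
vertex 0.267 1.574 -2.023
vertex -0.23 2.369 -1.776
vertex 0.859 2.202 -2.856
endloop
endfacet
facet normal 0.512 -0.820 -0.254
outer loop
vertex 2.23 2.651 -1.544
vertex 0.267 1.574 -2.023
vertex 0.859 2.202 -2.856
endloop
endfacet
facet normal -0.703 -0.230 -0.673
outer loop
vertex 0.859 2.202 -2.856
vertex -0.23 2.369 -1.776
vertex 0.362 2.998 -2.609
endloop
endfacet
facet normal 0.493 0.524 -0.695
outer loop
vertex 0.362 2.998 -2.609
vertex 2.23 2.651 -1.544
vertex 0.859 2.202 -2.856
endloop
endfacet
facet normal -0.493 -0.524 0.695
outer loop
vertex 0.267 1.574 -2.023
vertex 1.141 2.818 -0.464
vertex -0.23 2.369 -1.776
endloop
endfacet
facet normal 0.512 -0.820 -0.255
outer loop
vertex 1.638 2.022 -0.711
vertex 0.267 1.574 -2.023
vertex 2.23 2.651 -1.544
endloop
endfacet
facet normal -0.493 -0.524 0.694
outer loop
vertex 1.638 2.022 -0.711
vertex 1.141 2.818 -0.464
vertex 0.267 1.574 -2.023
endloop
endfacet
facet normal -0.513 0.820 0.255
outer loop
vertex -0.23 2.369 -1.776
vertex 1.141 2.818 -0.464
vertex 0.362 2.998 -2.609
endloop
endfacet
facet normal 0.493 0.524 -0.694
outer loop
vertex 1.733 3.446 -1.297
vertex 2.23 2.651 -1.544
vertex 0.362 2.998 -2.609
endloop
endfacet
facet normal -0.512 0.820 0.255
outer loop
vertex 0.362 2.998 -2.609
vertex 1.141 2.818 -0.464
vertex 1.733 3.446 -1.297
endloop
endfacet
facet normal 0.703 0.230 0.673
outer loop
vertex 1.733 3.446 -1.297
vertex 1.638 2.022 -0.711
vertex 2.23 2.651 -1.544
endloop
endfacet
facet normal 0.703 0.230 0.673
outer loop
vertex 1.141 2.818 -0.464
vertex 1.638 2.022 -0.711
vertex 1.733 3.446 -1.297
endloop
endfacet

endsolid


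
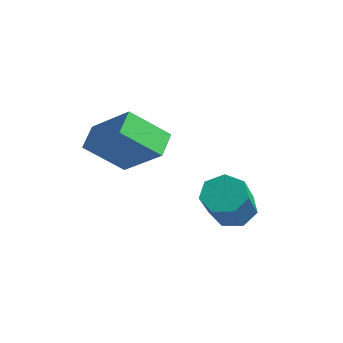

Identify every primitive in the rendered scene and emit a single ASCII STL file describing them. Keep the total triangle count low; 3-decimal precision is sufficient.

solid 
facet normal -0.380 0.580 -0.720
outer loop
vertex 4.15 -0.514 -0.713
vertex 3.483 -0.895 -0.668
vertex 3.705 -0.268 -0.28
endloop
endfacet
facet normal 0.641 0.727 0.246
outer loop
vertex 4.15 -0.514 -0.713
vertex 3.705 -0.268 -0.28
vertex 4.865 -1.604 0.642
endloop
endfacet
facet normal 0.641 0.727 0.246
outer loop
vertex 4.865 -1.604 0.642
vertex 3.705 -0.268 -0.28
vertex 4.419 -1.357 1.075
endloop
endfacet
facet normal 0.380 -0.579 0.722
outer loop
vertex 4.865 -1.604 0.642
vertex 4.419 -1.357 1.075
vertex 4.197 -1.985 0.688
endloop
endfacet
facet normal -0.380 0.580 -0.721
outer loop
vertex 3.705 -0.268 -0.28
vertex 3.483 -0.895 -0.668
vertex 3.092 -0.494 -0.139
endloop
endfacet
facet normal -0.122 0.741 0.660
outer loop
vertex 3.705 -0.268 -0.28
vertex 3.092 -0.494 -0.139
vertex 4.419 -1.357 1.075
endloop
endfacet
facet normal -0.123 0.741 0.661
outer loop
vertex 4.419 -1.357 1.075
vertex 3.092 -0.494 -0.139
vertex 3.807 -1.584 1.216
endloop
endfacet
facet normal 0.381 -0.579 0.721
outer loop
vertex 4.419 -1.357 1.075
vertex 3.807 -1.584 1.216
vertex 4.197 -1.985 0.688
endloop
endfacet
facet normal -0.380 0.580 -0.721
outer loop
vertex 3.092 -0.494 -0.139
vertex 3.483 -0.895 -0.668
vertex 2.774 -1.022 -0.396
endloop
endfacet
facet normal -0.793 0.197 0.577
outer loop
vertex 3.092 -0.494 -0.139
vertex 2.774 -1.022 -0.396
vertex 3.807 -1.584 1.216
endloop
endfacet
facet normal -0.792 0.198 0.577
outer loop
vertex 3.807 -1.584 1.216
vertex 2.774 -1.022 -0.396
vertex 3.488 -2.112 0.959
endloop
endfacet
facet normal 0.379 -0.580 0.721
outer loop
vertex 3.807 -1.584 1.216
vertex 3.488 -2.112 0.959
vertex 4.197 -1.985 0.688
endloop
endfacet
facet normal -0.380 0.579 -0.721
outer loop
vertex 2.774 -1.022 -0.396
vertex 3.483 -0.895 -0.668
vertex 2.989 -1.455 -0.857
endloop
endfacet
facet normal -0.867 -0.494 0.060
outer loop
vertex 2.774 -1.022 -0.396
vertex 2.989 -1.455 -0.857
vertex 3.488 -2.112 0.959
endloop
endfacet
facet normal -0.867 -0.495 0.059
outer loop
vertex 3.488 -2.112 0.959
vertex 2.989 -1.455 -0.857
vertex 3.704 -2.545 0.498
endloop
endfacet
facet normal 0.380 -0.579 0.722
outer loop
vertex 3.488 -2.112 0.959
vertex 3.704 -2.545 0.498
vertex 4.197 -1.985 0.688
endloop
endfacet
facet normal -0.381 0.579 -0.721
outer loop
vertex 2.989 -1.455 -0.857
vertex 3.483 -0.895 -0.668
vertex 3.576 -1.466 -1.176
endloop
endfacet
facet normal -0.289 -0.815 -0.503
outer loop
vertex 2.989 -1.455 -0.857
vertex 3.576 -1.466 -1.176
vertex 3.704 -2.545 0.498
endloop
endfacet
facet normal -0.289 -0.815 -0.503
outer loop
vertex 3.704 -2.545 0.498
vertex 3.576 -1.466 -1.176
vertex 4.291 -2.556 0.179
endloop
endfacet
facet normal 0.381 -0.580 0.721
outer loop
vertex 3.704 -2.545 0.498
vertex 4.291 -2.556 0.179
vertex 4.197 -1.985 0.688
endloop
endfacet
facet normal -0.380 0.579 -0.721
outer loop
vertex 3.576 -1.466 -1.176
vertex 3.483 -0.895 -0.668
vertex 4.093 -1.047 -1.112
endloop
endfacet
facet normal 0.507 -0.521 -0.687
outer loop
vertex 3.576 -1.466 -1.176
vertex 4.093 -1.047 -1.112
vertex 4.291 -2.556 0.179
endloop
endfacet
facet normal 0.508 -0.520 -0.686
outer loop
vertex 4.291 -2.556 0.179
vertex 4.093 -1.047 -1.112
vertex 4.808 -2.137 0.244
endloop
endfacet
facet normal 0.379 -0.580 0.721
outer loop
vertex 4.291 -2.556 0.179
vertex 4.808 -2.137 0.244
vertex 4.197 -1.985 0.688
endloop
endfacet
facet normal -0.380 0.580 -0.721
outer loop
vertex 4.093 -1.047 -1.112
vertex 3.483 -0.895 -0.668
vertex 4.15 -0.514 -0.713
endloop
endfacet
facet normal 0.921 0.165 -0.353
outer loop
vertex 4.093 -1.047 -1.112
vertex 4.15 -0.514 -0.713
vertex 4.808 -2.137 0.244
endloop
endfacet
facet normal 0.921 0.165 -0.353
outer loop
vertex 4.808 -2.137 0.244
vertex 4.15 -0.514 -0.713
vertex 4.865 -1.604 0.642
endloop
endfacet
facet normal 0.380 -0.579 0.721
outer loop
vertex 4.808 -2.137 0.244
vertex 4.865 -1.604 0.642
vertex 4.197 -1.985 0.688
endloop
endfacet
facet normal -0.793 -0.097 -0.601
outer loop
vertex 0.217 -4.153 1.878
vertex -0.23 -3.39 2.345
vertex 0.911 -3.079 0.789
endloop
endfacet
facet normal 0.447 -0.763 -0.467
outer loop
vertex 2.45 -2.89 1.955
vertex 0.217 -4.153 1.878
vertex 0.911 -3.079 0.789
endloop
endfacet
facet normal -0.793 -0.097 -0.601
outer loop
vertex 0.911 -3.079 0.789
vertex -0.23 -3.39 2.345
vertex 0.464 -2.316 1.256
endloop
endfacet
facet normal 0.413 0.639 -0.649
outer loop
vertex 0.464 -2.316 1.256
vertex 2.45 -2.89 1.955
vertex 0.911 -3.079 0.789
endloop
endfacet
facet normal -0.413 -0.639 0.649
outer loop
vertex 0.217 -4.153 1.878
vertex 1.309 -3.201 3.511
vertex -0.23 -3.39 2.345
endloop
endfacet
facet normal 0.447 -0.763 -0.467
outer loop
vertex 1.756 -3.964 3.044
vertex 0.217 -4.153 1.878
vertex 2.45 -2.89 1.955
endloop
endfacet
facet normal -0.413 -0.639 0.649
outer loop
vertex 1.756 -3.964 3.044
vertex 1.309 -3.201 3.511
vertex 0.217 -4.153 1.878
endloop
endfacet
facet normal -0.447 0.763 0.467
outer loop
vertex -0.23 -3.39 2.345
vertex 1.309 -3.201 3.511
vertex 0.464 -2.316 1.256
endloop
endfacet
facet normal 0.413 0.639 -0.649
outer loop
vertex 2.003 -2.127 2.422
vertex 2.45 -2.89 1.955
vertex 0.464 -2.316 1.256
endloop
endfacet
facet normal -0.447 0.763 0.467
outer loop
vertex 0.464 -2.316 1.256
vertex 1.309 -3.201 3.511
vertex 2.003 -2.127 2.422
endloop
endfacet
facet normal 0.793 0.097 0.601
outer loop
vertex 2.003 -2.127 2.422
vertex 1.756 -3.964 3.044
vertex 2.45 -2.89 1.955
endloop
endfacet
facet normal 0.793 0.097 0.601
outer loop
vertex 1.309 -3.201 3.511
vertex 1.756 -3.964 3.044
vertex 2.003 -2.127 2.422
endloop
endfacet

endsolid


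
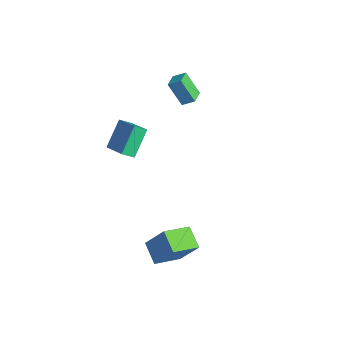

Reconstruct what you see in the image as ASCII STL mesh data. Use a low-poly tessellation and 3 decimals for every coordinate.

solid 
facet normal -0.480 -0.315 -0.819
outer loop
vertex 3.887 -3.57 -3.209
vertex 2.556 -3.399 -2.495
vertex 3.78 -1.78 -3.836
endloop
endfacet
facet normal 0.875 -0.112 -0.470
outer loop
vertex 4.784 -1.121 -2.125
vertex 3.887 -3.57 -3.209
vertex 3.78 -1.78 -3.836
endloop
endfacet
facet normal -0.480 -0.315 -0.819
outer loop
vertex 3.78 -1.78 -3.836
vertex 2.556 -3.399 -2.495
vertex 2.45 -1.609 -3.122
endloop
endfacet
facet normal -0.056 0.942 -0.330
outer loop
vertex 2.45 -1.609 -3.122
vertex 4.784 -1.121 -2.125
vertex 3.78 -1.78 -3.836
endloop
endfacet
facet normal 0.056 -0.942 0.330
outer loop
vertex 3.887 -3.57 -3.209
vertex 3.56 -2.74 -0.784
vertex 2.556 -3.399 -2.495
endloop
endfacet
facet normal 0.876 -0.113 -0.470
outer loop
vertex 4.89 -2.911 -1.498
vertex 3.887 -3.57 -3.209
vertex 4.784 -1.121 -2.125
endloop
endfacet
facet normal 0.056 -0.942 0.330
outer loop
vertex 4.89 -2.911 -1.498
vertex 3.56 -2.74 -0.784
vertex 3.887 -3.57 -3.209
endloop
endfacet
facet normal -0.875 0.113 0.470
outer loop
vertex 2.556 -3.399 -2.495
vertex 3.56 -2.74 -0.784
vertex 2.45 -1.609 -3.122
endloop
endfacet
facet normal -0.056 0.942 -0.330
outer loop
vertex 3.453 -0.95 -1.411
vertex 4.784 -1.121 -2.125
vertex 2.45 -1.609 -3.122
endloop
endfacet
facet normal -0.876 0.112 0.470
outer loop
vertex 2.45 -1.609 -3.122
vertex 3.56 -2.74 -0.784
vertex 3.453 -0.95 -1.411
endloop
endfacet
facet normal 0.480 0.315 0.819
outer loop
vertex 3.453 -0.95 -1.411
vertex 4.89 -2.911 -1.498
vertex 4.784 -1.121 -2.125
endloop
endfacet
facet normal 0.480 0.315 0.819
outer loop
vertex 3.56 -2.74 -0.784
vertex 4.89 -2.911 -1.498
vertex 3.453 -0.95 -1.411
endloop
endfacet
facet normal -0.676 0.719 -0.159
outer loop
vertex -4.966 2.982 4.185
vertex -4.449 3.574 4.663
vertex -4.109 3.453 2.674
endloop
endfacet
facet normal -0.562 -0.644 -0.519
outer loop
vertex -3.331 2.626 2.857
vertex -4.966 2.982 4.185
vertex -4.109 3.453 2.674
endloop
endfacet
facet normal -0.676 0.719 -0.159
outer loop
vertex -4.109 3.453 2.674
vertex -4.449 3.574 4.663
vertex -3.592 4.045 3.152
endloop
endfacet
facet normal 0.476 0.262 -0.839
outer loop
vertex -3.592 4.045 3.152
vertex -3.331 2.626 2.857
vertex -4.109 3.453 2.674
endloop
endfacet
facet normal -0.476 -0.262 0.839
outer loop
vertex -4.966 2.982 4.185
vertex -3.671 2.747 4.846
vertex -4.449 3.574 4.663
endloop
endfacet
facet normal -0.562 -0.644 -0.519
outer loop
vertex -4.188 2.155 4.368
vertex -4.966 2.982 4.185
vertex -3.331 2.626 2.857
endloop
endfacet
facet normal -0.476 -0.262 0.839
outer loop
vertex -4.188 2.155 4.368
vertex -3.671 2.747 4.846
vertex -4.966 2.982 4.185
endloop
endfacet
facet normal 0.562 0.644 0.519
outer loop
vertex -4.449 3.574 4.663
vertex -3.671 2.747 4.846
vertex -3.592 4.045 3.152
endloop
endfacet
facet normal 0.476 0.262 -0.839
outer loop
vertex -2.814 3.218 3.335
vertex -3.331 2.626 2.857
vertex -3.592 4.045 3.152
endloop
endfacet
facet normal 0.562 0.644 0.519
outer loop
vertex -3.592 4.045 3.152
vertex -3.671 2.747 4.846
vertex -2.814 3.218 3.335
endloop
endfacet
facet normal 0.676 -0.719 0.159
outer loop
vertex -2.814 3.218 3.335
vertex -4.188 2.155 4.368
vertex -3.331 2.626 2.857
endloop
endfacet
facet normal 0.676 -0.719 0.159
outer loop
vertex -3.671 2.747 4.846
vertex -4.188 2.155 4.368
vertex -2.814 3.218 3.335
endloop
endfacet
facet normal -0.918 -0.043 -0.394
outer loop
vertex -2.362 -2.219 4.564
vertex -2.167 -1.495 4.031
vertex -1.686 -3.462 3.122
endloop
endfacet
facet normal -0.211 -0.787 0.580
outer loop
vertex -0.033 -3.385 3.829
vertex -2.362 -2.219 4.564
vertex -1.686 -3.462 3.122
endloop
endfacet
facet normal -0.919 -0.043 -0.393
outer loop
vertex -1.686 -3.462 3.122
vertex -2.167 -1.495 4.031
vertex -1.492 -2.738 2.589
endloop
endfacet
facet normal 0.334 -0.615 -0.714
outer loop
vertex -1.492 -2.738 2.589
vertex -0.033 -3.385 3.829
vertex -1.686 -3.462 3.122
endloop
endfacet
facet normal -0.334 0.615 0.714
outer loop
vertex -2.362 -2.219 4.564
vertex -0.514 -1.418 4.738
vertex -2.167 -1.495 4.031
endloop
endfacet
facet normal -0.211 -0.787 0.580
outer loop
vertex -0.708 -2.142 5.271
vertex -2.362 -2.219 4.564
vertex -0.033 -3.385 3.829
endloop
endfacet
facet normal -0.334 0.615 0.714
outer loop
vertex -0.708 -2.142 5.271
vertex -0.514 -1.418 4.738
vertex -2.362 -2.219 4.564
endloop
endfacet
facet normal 0.211 0.787 -0.580
outer loop
vertex -2.167 -1.495 4.031
vertex -0.514 -1.418 4.738
vertex -1.492 -2.738 2.589
endloop
endfacet
facet normal 0.334 -0.616 -0.714
outer loop
vertex 0.162 -2.661 3.296
vertex -0.033 -3.385 3.829
vertex -1.492 -2.738 2.589
endloop
endfacet
facet normal 0.211 0.787 -0.580
outer loop
vertex -1.492 -2.738 2.589
vertex -0.514 -1.418 4.738
vertex 0.162 -2.661 3.296
endloop
endfacet
facet normal 0.918 0.042 0.393
outer loop
vertex 0.162 -2.661 3.296
vertex -0.708 -2.142 5.271
vertex -0.033 -3.385 3.829
endloop
endfacet
facet normal 0.918 0.043 0.393
outer loop
vertex -0.514 -1.418 4.738
vertex -0.708 -2.142 5.271
vertex 0.162 -2.661 3.296
endloop
endfacet

endsolid


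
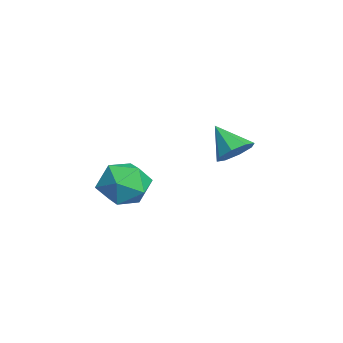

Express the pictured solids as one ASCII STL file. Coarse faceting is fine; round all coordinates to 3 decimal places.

solid 
facet normal -0.228 0.116 0.967
outer loop
vertex 4.113 -2.649 -2.803
vertex 3.069 -2.83 -3.028
vertex 3.72 -3.657 -2.775
endloop
endfacet
facet normal 0.433 -0.144 0.890
outer loop
vertex 4.113 -2.649 -2.803
vertex 3.72 -3.657 -2.775
vertex 4.69 -3.467 -3.216
endloop
endfacet
facet normal 0.807 0.319 0.496
outer loop
vertex 4.113 -2.649 -2.803
vertex 4.69 -3.467 -3.216
vertex 4.639 -2.521 -3.741
endloop
endfacet
facet normal 0.378 0.865 0.330
outer loop
vertex 4.113 -2.649 -2.803
vertex 4.639 -2.521 -3.741
vertex 3.637 -2.127 -3.625
endloop
endfacet
facet normal -0.262 0.739 0.621
outer loop
vertex 4.113 -2.649 -2.803
vertex 3.637 -2.127 -3.625
vertex 3.069 -2.83 -3.028
endloop
endfacet
facet normal 0.388 -0.756 0.527
outer loop
vertex 4.69 -3.467 -3.216
vertex 3.72 -3.657 -2.775
vertex 4.003 -4.153 -3.695
endloop
endfacet
facet normal -0.680 -0.336 0.651
outer loop
vertex 3.72 -3.657 -2.775
vertex 3.069 -2.83 -3.028
vertex 3.001 -3.759 -3.579
endloop
endfacet
facet normal -0.735 0.672 0.092
outer loop
vertex 3.069 -2.83 -3.028
vertex 3.637 -2.127 -3.625
vertex 2.95 -2.813 -4.104
endloop
endfacet
facet normal 0.300 0.875 -0.379
outer loop
vertex 3.637 -2.127 -3.625
vertex 4.639 -2.521 -3.741
vertex 3.92 -2.623 -4.545
endloop
endfacet
facet normal 0.994 -0.007 -0.110
outer loop
vertex 4.639 -2.521 -3.741
vertex 4.69 -3.467 -3.216
vertex 4.571 -3.45 -4.292
endloop
endfacet
facet normal -0.378 -0.865 -0.330
outer loop
vertex 3.527 -3.631 -4.517
vertex 4.003 -4.153 -3.695
vertex 3.001 -3.759 -3.579
endloop
endfacet
facet normal -0.807 -0.319 -0.496
outer loop
vertex 3.527 -3.631 -4.517
vertex 3.001 -3.759 -3.579
vertex 2.95 -2.813 -4.104
endloop
endfacet
facet normal -0.433 0.144 -0.890
outer loop
vertex 3.527 -3.631 -4.517
vertex 2.95 -2.813 -4.104
vertex 3.92 -2.623 -4.545
endloop
endfacet
facet normal 0.228 -0.116 -0.967
outer loop
vertex 3.527 -3.631 -4.517
vertex 3.92 -2.623 -4.545
vertex 4.571 -3.45 -4.292
endloop
endfacet
facet normal 0.262 -0.739 -0.621
outer loop
vertex 3.527 -3.631 -4.517
vertex 4.571 -3.45 -4.292
vertex 4.003 -4.153 -3.695
endloop
endfacet
facet normal -0.300 -0.875 0.379
outer loop
vertex 3.001 -3.759 -3.579
vertex 4.003 -4.153 -3.695
vertex 3.72 -3.657 -2.775
endloop
endfacet
facet normal -0.994 0.007 0.110
outer loop
vertex 2.95 -2.813 -4.104
vertex 3.001 -3.759 -3.579
vertex 3.069 -2.83 -3.028
endloop
endfacet
facet normal -0.388 0.756 -0.527
outer loop
vertex 3.92 -2.623 -4.545
vertex 2.95 -2.813 -4.104
vertex 3.637 -2.127 -3.625
endloop
endfacet
facet normal 0.680 0.336 -0.651
outer loop
vertex 4.571 -3.45 -4.292
vertex 3.92 -2.623 -4.545
vertex 4.639 -2.521 -3.741
endloop
endfacet
facet normal 0.735 -0.672 -0.092
outer loop
vertex 4.003 -4.153 -3.695
vertex 4.571 -3.45 -4.292
vertex 4.69 -3.467 -3.216
endloop
endfacet
facet normal 0.588 0.431 -0.685
outer loop
vertex 2.516 0.806 -2.83
vertex 1.869 1.055 -3.229
vertex 2.326 1.358 -2.646
endloop
endfacet
facet normal 0.400 -0.163 0.902
outer loop
vertex 2.516 0.806 -2.83
vertex 2.326 1.358 -2.646
vertex 1.011 0.425 -2.231
endloop
endfacet
facet normal 0.587 0.432 -0.685
outer loop
vertex 2.326 1.358 -2.646
vertex 1.869 1.055 -3.229
vertex 1.868 1.732 -2.803
endloop
endfacet
facet normal 0.009 0.396 0.918
outer loop
vertex 2.326 1.358 -2.646
vertex 1.868 1.732 -2.803
vertex 1.011 0.425 -2.231
endloop
endfacet
facet normal 0.588 0.431 -0.684
outer loop
vertex 1.868 1.732 -2.803
vertex 1.869 1.055 -3.229
vertex 1.411 1.71 -3.21
endloop
endfacet
facet normal -0.544 0.609 0.577
outer loop
vertex 1.868 1.732 -2.803
vertex 1.411 1.71 -3.21
vertex 1.011 0.425 -2.231
endloop
endfacet
facet normal 0.588 0.431 -0.684
outer loop
vertex 1.411 1.71 -3.21
vertex 1.869 1.055 -3.229
vertex 1.222 1.305 -3.628
endloop
endfacet
facet normal -0.933 0.352 0.081
outer loop
vertex 1.411 1.71 -3.21
vertex 1.222 1.305 -3.628
vertex 1.011 0.425 -2.231
endloop
endfacet
facet normal 0.588 0.433 -0.683
outer loop
vertex 1.222 1.305 -3.628
vertex 1.869 1.055 -3.229
vertex 1.413 0.753 -3.813
endloop
endfacet
facet normal -0.932 -0.227 -0.284
outer loop
vertex 1.222 1.305 -3.628
vertex 1.413 0.753 -3.813
vertex 1.011 0.425 -2.231
endloop
endfacet
facet normal 0.589 0.432 -0.683
outer loop
vertex 1.413 0.753 -3.813
vertex 1.869 1.055 -3.229
vertex 1.871 0.378 -3.655
endloop
endfacet
facet normal -0.540 -0.786 -0.300
outer loop
vertex 1.413 0.753 -3.813
vertex 1.871 0.378 -3.655
vertex 1.011 0.425 -2.231
endloop
endfacet
facet normal 0.588 0.432 -0.684
outer loop
vertex 1.871 0.378 -3.655
vertex 1.869 1.055 -3.229
vertex 2.328 0.4 -3.248
endloop
endfacet
facet normal 0.012 -0.999 0.040
outer loop
vertex 1.871 0.378 -3.655
vertex 2.328 0.4 -3.248
vertex 1.011 0.425 -2.231
endloop
endfacet
facet normal 0.588 0.432 -0.684
outer loop
vertex 2.328 0.4 -3.248
vertex 1.869 1.055 -3.229
vertex 2.516 0.806 -2.83
endloop
endfacet
facet normal 0.402 -0.741 0.539
outer loop
vertex 2.328 0.4 -3.248
vertex 2.516 0.806 -2.83
vertex 1.011 0.425 -2.231
endloop
endfacet

endsolid


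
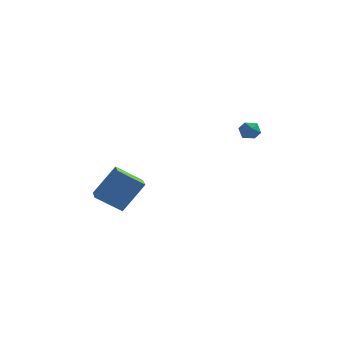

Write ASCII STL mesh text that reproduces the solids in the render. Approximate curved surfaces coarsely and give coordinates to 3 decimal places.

solid 
facet normal 0.012 0.440 0.898
outer loop
vertex 2.569 0.964 2.843
vertex 2.398 0.4 3.122
vertex 3.029 0.546 3.042
endloop
endfacet
facet normal 0.481 0.748 0.458
outer loop
vertex 2.569 0.964 2.843
vertex 3.029 0.546 3.042
vertex 3.093 0.854 2.472
endloop
endfacet
facet normal 0.126 0.985 -0.114
outer loop
vertex 2.569 0.964 2.843
vertex 3.093 0.854 2.472
vertex 2.503 0.898 2.198
endloop
endfacet
facet normal -0.565 0.825 -0.027
outer loop
vertex 2.569 0.964 2.843
vertex 2.503 0.898 2.198
vertex 2.074 0.617 2.6
endloop
endfacet
facet normal -0.636 0.488 0.598
outer loop
vertex 2.569 0.964 2.843
vertex 2.074 0.617 2.6
vertex 2.398 0.4 3.122
endloop
endfacet
facet normal 0.940 0.246 0.238
outer loop
vertex 3.093 0.854 2.472
vertex 3.029 0.546 3.042
vertex 3.246 0.223 2.52
endloop
endfacet
facet normal 0.179 -0.252 0.951
outer loop
vertex 3.029 0.546 3.042
vertex 2.398 0.4 3.122
vertex 2.817 -0.058 2.922
endloop
endfacet
facet normal -0.867 -0.175 0.466
outer loop
vertex 2.398 0.4 3.122
vertex 2.074 0.617 2.6
vertex 2.227 -0.014 2.648
endloop
endfacet
facet normal -0.753 0.372 -0.543
outer loop
vertex 2.074 0.617 2.6
vertex 2.503 0.898 2.198
vertex 2.291 0.294 2.078
endloop
endfacet
facet normal 0.365 0.632 -0.684
outer loop
vertex 2.503 0.898 2.198
vertex 3.093 0.854 2.472
vertex 2.922 0.44 1.998
endloop
endfacet
facet normal 0.565 -0.825 0.027
outer loop
vertex 2.751 -0.124 2.277
vertex 3.246 0.223 2.52
vertex 2.817 -0.058 2.922
endloop
endfacet
facet normal -0.126 -0.985 0.114
outer loop
vertex 2.751 -0.124 2.277
vertex 2.817 -0.058 2.922
vertex 2.227 -0.014 2.648
endloop
endfacet
facet normal -0.481 -0.748 -0.458
outer loop
vertex 2.751 -0.124 2.277
vertex 2.227 -0.014 2.648
vertex 2.291 0.294 2.078
endloop
endfacet
facet normal -0.012 -0.440 -0.898
outer loop
vertex 2.751 -0.124 2.277
vertex 2.291 0.294 2.078
vertex 2.922 0.44 1.998
endloop
endfacet
facet normal 0.636 -0.488 -0.598
outer loop
vertex 2.751 -0.124 2.277
vertex 2.922 0.44 1.998
vertex 3.246 0.223 2.52
endloop
endfacet
facet normal 0.753 -0.372 0.543
outer loop
vertex 2.817 -0.058 2.922
vertex 3.246 0.223 2.52
vertex 3.029 0.546 3.042
endloop
endfacet
facet normal -0.365 -0.632 0.684
outer loop
vertex 2.227 -0.014 2.648
vertex 2.817 -0.058 2.922
vertex 2.398 0.4 3.122
endloop
endfacet
facet normal -0.940 -0.246 -0.238
outer loop
vertex 2.291 0.294 2.078
vertex 2.227 -0.014 2.648
vertex 2.074 0.617 2.6
endloop
endfacet
facet normal -0.179 0.252 -0.951
outer loop
vertex 2.922 0.44 1.998
vertex 2.291 0.294 2.078
vertex 2.503 0.898 2.198
endloop
endfacet
facet normal 0.867 0.175 -0.466
outer loop
vertex 3.246 0.223 2.52
vertex 2.922 0.44 1.998
vertex 3.093 0.854 2.472
endloop
endfacet
facet normal -0.530 -0.309 -0.790
outer loop
vertex -5.119 -1.574 -1.657
vertex -5.364 -0.434 -1.938
vertex -3.704 -1.511 -2.632
endloop
endfacet
facet normal 0.204 -0.950 0.235
outer loop
vertex -2.596 -0.866 -0.982
vertex -5.119 -1.574 -1.657
vertex -3.704 -1.511 -2.632
endloop
endfacet
facet normal -0.531 -0.309 -0.789
outer loop
vertex -3.704 -1.511 -2.632
vertex -5.364 -0.434 -1.938
vertex -3.949 -0.371 -2.914
endloop
endfacet
facet normal 0.823 0.037 -0.567
outer loop
vertex -3.949 -0.371 -2.914
vertex -2.596 -0.866 -0.982
vertex -3.704 -1.511 -2.632
endloop
endfacet
facet normal -0.823 -0.037 0.567
outer loop
vertex -5.119 -1.574 -1.657
vertex -4.256 0.211 -0.288
vertex -5.364 -0.434 -1.938
endloop
endfacet
facet normal 0.204 -0.950 0.234
outer loop
vertex -4.011 -0.929 -0.006
vertex -5.119 -1.574 -1.657
vertex -2.596 -0.866 -0.982
endloop
endfacet
facet normal -0.823 -0.037 0.567
outer loop
vertex -4.011 -0.929 -0.006
vertex -4.256 0.211 -0.288
vertex -5.119 -1.574 -1.657
endloop
endfacet
facet normal -0.204 0.950 -0.235
outer loop
vertex -5.364 -0.434 -1.938
vertex -4.256 0.211 -0.288
vertex -3.949 -0.371 -2.914
endloop
endfacet
facet normal 0.823 0.037 -0.567
outer loop
vertex -2.841 0.274 -1.263
vertex -2.596 -0.866 -0.982
vertex -3.949 -0.371 -2.914
endloop
endfacet
facet normal -0.204 0.950 -0.234
outer loop
vertex -3.949 -0.371 -2.914
vertex -4.256 0.211 -0.288
vertex -2.841 0.274 -1.263
endloop
endfacet
facet normal 0.531 0.309 0.789
outer loop
vertex -2.841 0.274 -1.263
vertex -4.011 -0.929 -0.006
vertex -2.596 -0.866 -0.982
endloop
endfacet
facet normal 0.530 0.309 0.789
outer loop
vertex -4.256 0.211 -0.288
vertex -4.011 -0.929 -0.006
vertex -2.841 0.274 -1.263
endloop
endfacet

endsolid


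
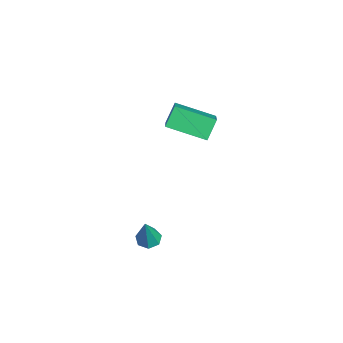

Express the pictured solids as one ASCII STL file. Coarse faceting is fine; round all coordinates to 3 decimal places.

solid 
facet normal -0.328 0.123 -0.937
outer loop
vertex 3.149 -2.856 -4.832
vertex 2.563 -2.775 -4.616
vertex 3.008 -2.341 -4.715
endloop
endfacet
facet normal 0.965 0.263 0.006
outer loop
vertex 3.149 -2.856 -4.832
vertex 3.008 -2.341 -4.715
vertex 3.177 -3.005 -2.864
endloop
endfacet
facet normal -0.329 0.124 -0.936
outer loop
vertex 3.008 -2.341 -4.715
vertex 2.563 -2.775 -4.616
vertex 2.532 -2.153 -4.523
endloop
endfacet
facet normal 0.445 0.855 0.266
outer loop
vertex 3.008 -2.341 -4.715
vertex 2.532 -2.153 -4.523
vertex 3.177 -3.005 -2.864
endloop
endfacet
facet normal -0.329 0.124 -0.936
outer loop
vertex 2.532 -2.153 -4.523
vertex 2.563 -2.775 -4.616
vertex 2.079 -2.434 -4.401
endloop
endfacet
facet normal -0.339 0.777 0.531
outer loop
vertex 2.532 -2.153 -4.523
vertex 2.079 -2.434 -4.401
vertex 3.177 -3.005 -2.864
endloop
endfacet
facet normal -0.329 0.123 -0.936
outer loop
vertex 2.079 -2.434 -4.401
vertex 2.563 -2.775 -4.616
vertex 1.991 -2.972 -4.441
endloop
endfacet
facet normal -0.795 0.085 0.600
outer loop
vertex 2.079 -2.434 -4.401
vertex 1.991 -2.972 -4.441
vertex 3.177 -3.005 -2.864
endloop
endfacet
facet normal -0.329 0.122 -0.936
outer loop
vertex 1.991 -2.972 -4.441
vertex 2.563 -2.775 -4.616
vertex 2.333 -3.362 -4.612
endloop
endfacet
facet normal -0.581 -0.695 0.423
outer loop
vertex 1.991 -2.972 -4.441
vertex 2.333 -3.362 -4.612
vertex 3.177 -3.005 -2.864
endloop
endfacet
facet normal -0.328 0.122 -0.937
outer loop
vertex 2.333 -3.362 -4.612
vertex 2.563 -2.775 -4.616
vertex 2.849 -3.31 -4.786
endloop
endfacet
facet normal 0.143 -0.981 0.131
outer loop
vertex 2.333 -3.362 -4.612
vertex 2.849 -3.31 -4.786
vertex 3.177 -3.005 -2.864
endloop
endfacet
facet normal -0.328 0.122 -0.937
outer loop
vertex 2.849 -3.31 -4.786
vertex 2.563 -2.775 -4.616
vertex 3.149 -2.856 -4.832
endloop
endfacet
facet normal 0.831 -0.554 -0.054
outer loop
vertex 2.849 -3.31 -4.786
vertex 3.149 -2.856 -4.832
vertex 3.177 -3.005 -2.864
endloop
endfacet
facet normal -0.810 0.116 -0.575
outer loop
vertex -1.33 -0.988 1.868
vertex -0.63 0.86 1.254
vertex -0.75 -1.514 0.945
endloop
endfacet
facet normal -0.338 -0.893 0.297
outer loop
vertex 0.83 -1.74 2.066
vertex -1.33 -0.988 1.868
vertex -0.75 -1.514 0.945
endloop
endfacet
facet normal -0.810 0.116 -0.575
outer loop
vertex -0.75 -1.514 0.945
vertex -0.63 0.86 1.254
vertex -0.05 0.334 0.331
endloop
endfacet
facet normal 0.479 -0.435 -0.763
outer loop
vertex -0.05 0.334 0.331
vertex 0.83 -1.74 2.066
vertex -0.75 -1.514 0.945
endloop
endfacet
facet normal -0.479 0.435 0.763
outer loop
vertex -1.33 -0.988 1.868
vertex 0.95 0.634 2.375
vertex -0.63 0.86 1.254
endloop
endfacet
facet normal -0.338 -0.893 0.297
outer loop
vertex 0.25 -1.214 2.989
vertex -1.33 -0.988 1.868
vertex 0.83 -1.74 2.066
endloop
endfacet
facet normal -0.479 0.435 0.763
outer loop
vertex 0.25 -1.214 2.989
vertex 0.95 0.634 2.375
vertex -1.33 -0.988 1.868
endloop
endfacet
facet normal 0.338 0.893 -0.297
outer loop
vertex -0.63 0.86 1.254
vertex 0.95 0.634 2.375
vertex -0.05 0.334 0.331
endloop
endfacet
facet normal 0.479 -0.435 -0.763
outer loop
vertex 1.53 0.108 1.452
vertex 0.83 -1.74 2.066
vertex -0.05 0.334 0.331
endloop
endfacet
facet normal 0.338 0.893 -0.297
outer loop
vertex -0.05 0.334 0.331
vertex 0.95 0.634 2.375
vertex 1.53 0.108 1.452
endloop
endfacet
facet normal 0.810 -0.116 0.575
outer loop
vertex 1.53 0.108 1.452
vertex 0.25 -1.214 2.989
vertex 0.83 -1.74 2.066
endloop
endfacet
facet normal 0.810 -0.116 0.575
outer loop
vertex 0.95 0.634 2.375
vertex 0.25 -1.214 2.989
vertex 1.53 0.108 1.452
endloop
endfacet

endsolid


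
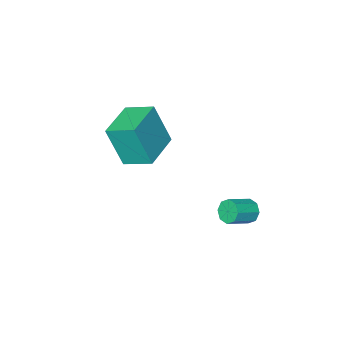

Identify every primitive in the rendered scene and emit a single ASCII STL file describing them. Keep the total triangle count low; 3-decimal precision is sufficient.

solid 
facet normal -0.909 0.018 -0.416
outer loop
vertex 1.832 2.528 -4.289
vertex 1.632 2.708 -3.844
vertex 1.832 2.926 -4.272
endloop
endfacet
facet normal 0.417 0.039 -0.908
outer loop
vertex 1.832 2.528 -4.289
vertex 1.832 2.926 -4.272
vertex 2.769 2.512 -3.86
endloop
endfacet
facet normal 0.416 0.038 -0.909
outer loop
vertex 2.769 2.512 -3.86
vertex 1.832 2.926 -4.272
vertex 2.768 2.909 -3.844
endloop
endfacet
facet normal 0.909 -0.015 0.417
outer loop
vertex 2.769 2.512 -3.86
vertex 2.768 2.909 -3.844
vertex 2.568 2.692 -3.416
endloop
endfacet
facet normal -0.909 0.015 -0.417
outer loop
vertex 1.832 2.926 -4.272
vertex 1.632 2.708 -3.844
vertex 1.714 3.196 -4.005
endloop
endfacet
facet normal 0.293 0.734 -0.613
outer loop
vertex 1.832 2.926 -4.272
vertex 1.714 3.196 -4.005
vertex 2.768 2.909 -3.844
endloop
endfacet
facet normal 0.294 0.735 -0.611
outer loop
vertex 2.768 2.909 -3.844
vertex 1.714 3.196 -4.005
vertex 2.65 3.179 -3.576
endloop
endfacet
facet normal 0.909 -0.016 0.417
outer loop
vertex 2.768 2.909 -3.844
vertex 2.65 3.179 -3.576
vertex 2.568 2.692 -3.416
endloop
endfacet
facet normal -0.909 0.015 -0.416
outer loop
vertex 1.714 3.196 -4.005
vertex 1.632 2.708 -3.844
vertex 1.548 3.181 -3.643
endloop
endfacet
facet normal -0.001 0.999 0.041
outer loop
vertex 1.714 3.196 -4.005
vertex 1.548 3.181 -3.643
vertex 2.65 3.179 -3.576
endloop
endfacet
facet normal -0.001 0.999 0.041
outer loop
vertex 2.65 3.179 -3.576
vertex 1.548 3.181 -3.643
vertex 2.485 3.164 -3.215
endloop
endfacet
facet normal 0.910 -0.017 0.415
outer loop
vertex 2.65 3.179 -3.576
vertex 2.485 3.164 -3.215
vertex 2.568 2.692 -3.416
endloop
endfacet
facet normal -0.908 0.016 -0.418
outer loop
vertex 1.548 3.181 -3.643
vertex 1.632 2.708 -3.844
vertex 1.431 2.888 -3.4
endloop
endfacet
facet normal -0.296 0.677 0.674
outer loop
vertex 1.548 3.181 -3.643
vertex 1.431 2.888 -3.4
vertex 2.485 3.164 -3.215
endloop
endfacet
facet normal -0.296 0.680 0.671
outer loop
vertex 2.485 3.164 -3.215
vertex 1.431 2.888 -3.4
vertex 2.368 2.872 -2.971
endloop
endfacet
facet normal 0.909 -0.017 0.416
outer loop
vertex 2.485 3.164 -3.215
vertex 2.368 2.872 -2.971
vertex 2.568 2.692 -3.416
endloop
endfacet
facet normal -0.909 0.015 -0.417
outer loop
vertex 1.431 2.888 -3.4
vertex 1.632 2.708 -3.844
vertex 1.432 2.491 -3.416
endloop
endfacet
facet normal -0.417 -0.038 0.908
outer loop
vertex 1.431 2.888 -3.4
vertex 1.432 2.491 -3.416
vertex 2.368 2.872 -2.971
endloop
endfacet
facet normal -0.416 -0.039 0.908
outer loop
vertex 2.368 2.872 -2.971
vertex 1.432 2.491 -3.416
vertex 2.368 2.474 -2.988
endloop
endfacet
facet normal 0.909 -0.018 0.416
outer loop
vertex 2.368 2.872 -2.971
vertex 2.368 2.474 -2.988
vertex 2.568 2.692 -3.416
endloop
endfacet
facet normal -0.909 0.016 -0.417
outer loop
vertex 1.432 2.491 -3.416
vertex 1.632 2.708 -3.844
vertex 1.55 2.221 -3.684
endloop
endfacet
facet normal -0.293 -0.735 0.612
outer loop
vertex 1.432 2.491 -3.416
vertex 1.55 2.221 -3.684
vertex 2.368 2.474 -2.988
endloop
endfacet
facet normal -0.294 -0.734 0.612
outer loop
vertex 2.368 2.474 -2.988
vertex 1.55 2.221 -3.684
vertex 2.486 2.204 -3.255
endloop
endfacet
facet normal 0.909 -0.015 0.417
outer loop
vertex 2.368 2.474 -2.988
vertex 2.486 2.204 -3.255
vertex 2.568 2.692 -3.416
endloop
endfacet
facet normal -0.910 0.017 -0.415
outer loop
vertex 1.55 2.221 -3.684
vertex 1.632 2.708 -3.844
vertex 1.715 2.236 -4.045
endloop
endfacet
facet normal 0.001 -0.999 -0.041
outer loop
vertex 1.55 2.221 -3.684
vertex 1.715 2.236 -4.045
vertex 2.486 2.204 -3.255
endloop
endfacet
facet normal 0.001 -0.999 -0.041
outer loop
vertex 2.486 2.204 -3.255
vertex 1.715 2.236 -4.045
vertex 2.652 2.219 -3.617
endloop
endfacet
facet normal 0.909 -0.015 0.416
outer loop
vertex 2.486 2.204 -3.255
vertex 2.652 2.219 -3.617
vertex 2.568 2.692 -3.416
endloop
endfacet
facet normal -0.909 0.017 -0.416
outer loop
vertex 1.715 2.236 -4.045
vertex 1.632 2.708 -3.844
vertex 1.832 2.528 -4.289
endloop
endfacet
facet normal 0.295 -0.680 -0.672
outer loop
vertex 1.715 2.236 -4.045
vertex 1.832 2.528 -4.289
vertex 2.652 2.219 -3.617
endloop
endfacet
facet normal 0.297 -0.677 -0.673
outer loop
vertex 2.652 2.219 -3.617
vertex 1.832 2.528 -4.289
vertex 2.769 2.512 -3.86
endloop
endfacet
facet normal 0.908 -0.016 0.418
outer loop
vertex 2.652 2.219 -3.617
vertex 2.769 2.512 -3.86
vertex 2.568 2.692 -3.416
endloop
endfacet
facet normal -0.860 -0.505 0.075
outer loop
vertex 3.117 -2.751 -0.93
vertex 2.559 -1.738 -0.509
vertex 2.688 -2.275 -2.644
endloop
endfacet
facet normal 0.453 -0.823 -0.342
outer loop
vertex 4.141 -1.422 -2.771
vertex 3.117 -2.751 -0.93
vertex 2.688 -2.275 -2.644
endloop
endfacet
facet normal -0.860 -0.505 0.075
outer loop
vertex 2.688 -2.275 -2.644
vertex 2.559 -1.738 -0.509
vertex 2.13 -1.263 -2.224
endloop
endfacet
facet normal -0.234 0.260 -0.937
outer loop
vertex 2.13 -1.263 -2.224
vertex 4.141 -1.422 -2.771
vertex 2.688 -2.275 -2.644
endloop
endfacet
facet normal 0.235 -0.260 0.937
outer loop
vertex 3.117 -2.751 -0.93
vertex 4.012 -0.885 -0.636
vertex 2.559 -1.738 -0.509
endloop
endfacet
facet normal 0.454 -0.823 -0.342
outer loop
vertex 4.57 -1.897 -1.056
vertex 3.117 -2.751 -0.93
vertex 4.141 -1.422 -2.771
endloop
endfacet
facet normal 0.234 -0.260 0.937
outer loop
vertex 4.57 -1.897 -1.056
vertex 4.012 -0.885 -0.636
vertex 3.117 -2.751 -0.93
endloop
endfacet
facet normal -0.453 0.823 0.341
outer loop
vertex 2.559 -1.738 -0.509
vertex 4.012 -0.885 -0.636
vertex 2.13 -1.263 -2.224
endloop
endfacet
facet normal -0.234 0.260 -0.937
outer loop
vertex 3.583 -0.409 -2.35
vertex 4.141 -1.422 -2.771
vertex 2.13 -1.263 -2.224
endloop
endfacet
facet normal -0.454 0.823 0.342
outer loop
vertex 2.13 -1.263 -2.224
vertex 4.012 -0.885 -0.636
vertex 3.583 -0.409 -2.35
endloop
endfacet
facet normal 0.860 0.505 -0.075
outer loop
vertex 3.583 -0.409 -2.35
vertex 4.57 -1.897 -1.056
vertex 4.141 -1.422 -2.771
endloop
endfacet
facet normal 0.860 0.505 -0.075
outer loop
vertex 4.012 -0.885 -0.636
vertex 4.57 -1.897 -1.056
vertex 3.583 -0.409 -2.35
endloop
endfacet

endsolid
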